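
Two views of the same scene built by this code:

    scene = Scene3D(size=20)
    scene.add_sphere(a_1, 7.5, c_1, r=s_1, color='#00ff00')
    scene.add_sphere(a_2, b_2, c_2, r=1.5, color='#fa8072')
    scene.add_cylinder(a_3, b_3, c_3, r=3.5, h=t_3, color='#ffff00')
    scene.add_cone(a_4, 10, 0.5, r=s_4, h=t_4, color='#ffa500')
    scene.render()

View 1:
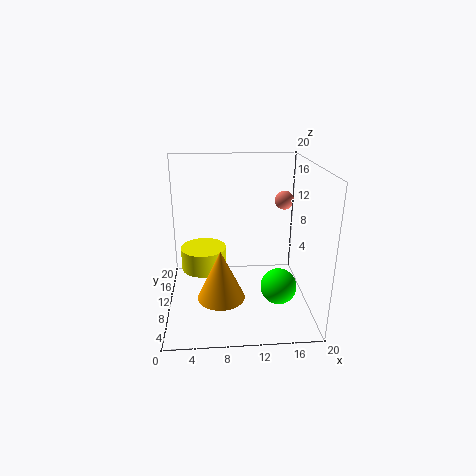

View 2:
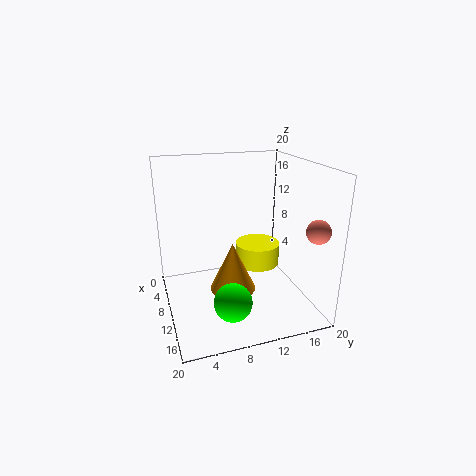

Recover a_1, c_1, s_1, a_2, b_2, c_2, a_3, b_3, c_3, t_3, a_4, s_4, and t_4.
a_1 = 15.5; c_1 = 3.5; s_1 = 2.5; a_2 = 18; b_2 = 17.5; c_2 = 13; a_3 = 5; b_3 = 15; c_3 = 3; t_3 = 3.5; a_4 = 7.5; s_4 = 3.5; t_4 = 7.5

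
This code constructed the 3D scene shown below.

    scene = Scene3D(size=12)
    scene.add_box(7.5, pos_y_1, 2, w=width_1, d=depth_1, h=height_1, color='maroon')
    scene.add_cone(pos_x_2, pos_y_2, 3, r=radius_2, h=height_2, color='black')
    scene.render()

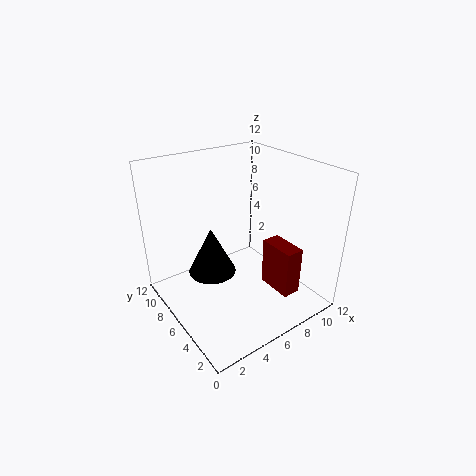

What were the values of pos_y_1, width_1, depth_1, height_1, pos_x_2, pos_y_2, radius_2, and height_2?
pos_y_1 = 1.5, width_1 = 1.5, depth_1 = 3, height_1 = 4, pos_x_2 = 4, pos_y_2 = 7, radius_2 = 2, height_2 = 4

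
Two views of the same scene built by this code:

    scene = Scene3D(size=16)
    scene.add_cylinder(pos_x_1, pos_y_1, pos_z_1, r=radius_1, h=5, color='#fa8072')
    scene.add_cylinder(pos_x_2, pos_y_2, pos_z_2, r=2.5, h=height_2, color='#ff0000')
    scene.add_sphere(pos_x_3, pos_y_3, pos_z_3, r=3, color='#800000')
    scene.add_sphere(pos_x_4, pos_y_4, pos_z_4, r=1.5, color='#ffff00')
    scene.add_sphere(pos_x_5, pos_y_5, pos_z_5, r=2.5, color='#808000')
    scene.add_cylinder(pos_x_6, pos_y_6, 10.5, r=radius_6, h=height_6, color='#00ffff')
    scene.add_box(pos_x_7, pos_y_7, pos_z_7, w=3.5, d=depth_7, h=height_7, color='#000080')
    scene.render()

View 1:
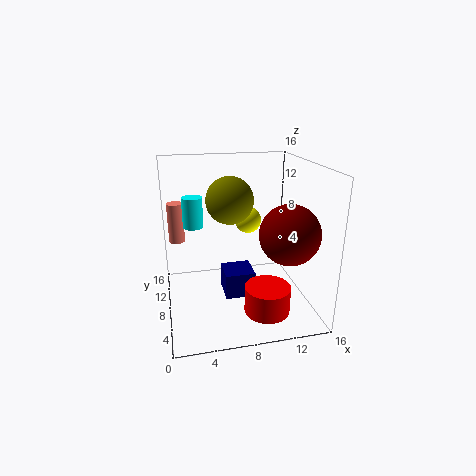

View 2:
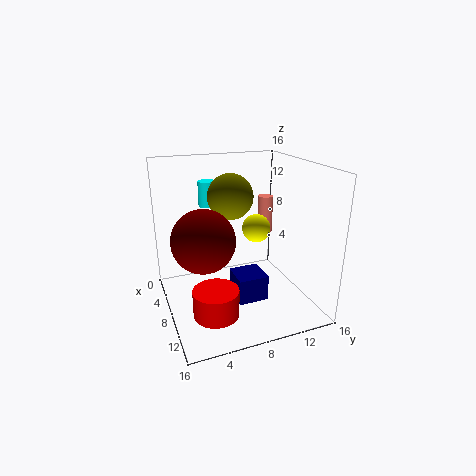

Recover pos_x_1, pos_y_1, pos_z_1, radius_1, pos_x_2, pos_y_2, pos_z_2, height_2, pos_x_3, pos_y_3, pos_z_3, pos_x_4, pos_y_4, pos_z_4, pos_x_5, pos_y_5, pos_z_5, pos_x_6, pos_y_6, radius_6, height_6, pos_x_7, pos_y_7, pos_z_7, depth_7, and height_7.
pos_x_1 = 1.5, pos_y_1 = 14.5, pos_z_1 = 5.5, radius_1 = 1, pos_x_2 = 10.5, pos_y_2 = 4.5, pos_z_2 = 0.5, height_2 = 3, pos_x_3 = 12, pos_y_3 = 3, pos_z_3 = 10, pos_x_4 = 9.5, pos_y_4 = 9.5, pos_z_4 = 9.5, pos_x_5 = 7, pos_y_5 = 7.5, pos_z_5 = 12.5, pos_x_6 = 3, pos_y_6 = 6, radius_6 = 1, height_6 = 3, pos_x_7 = 6.5, pos_y_7 = 7.5, pos_z_7 = 0.5, depth_7 = 3.5, height_7 = 3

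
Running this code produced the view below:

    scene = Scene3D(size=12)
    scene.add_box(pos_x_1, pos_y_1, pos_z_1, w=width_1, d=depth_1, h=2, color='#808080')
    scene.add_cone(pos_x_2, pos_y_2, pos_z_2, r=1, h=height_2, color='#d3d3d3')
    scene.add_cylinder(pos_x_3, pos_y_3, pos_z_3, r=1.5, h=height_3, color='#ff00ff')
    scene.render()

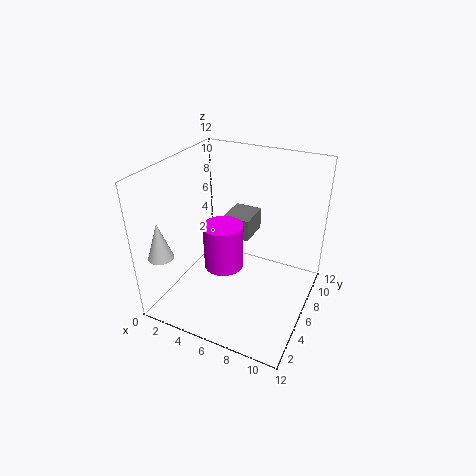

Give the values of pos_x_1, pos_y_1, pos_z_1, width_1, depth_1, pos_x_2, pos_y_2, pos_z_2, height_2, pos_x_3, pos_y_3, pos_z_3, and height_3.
pos_x_1 = 3.5; pos_y_1 = 8; pos_z_1 = 4.5; width_1 = 2.5; depth_1 = 3; pos_x_2 = 1.5; pos_y_2 = 1.5; pos_z_2 = 5.5; height_2 = 3; pos_x_3 = 6; pos_y_3 = 3.5; pos_z_3 = 5; height_3 = 3.5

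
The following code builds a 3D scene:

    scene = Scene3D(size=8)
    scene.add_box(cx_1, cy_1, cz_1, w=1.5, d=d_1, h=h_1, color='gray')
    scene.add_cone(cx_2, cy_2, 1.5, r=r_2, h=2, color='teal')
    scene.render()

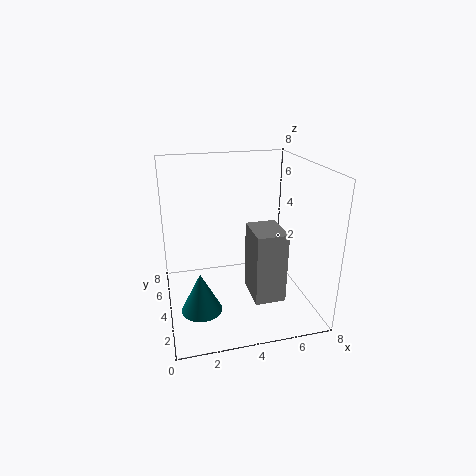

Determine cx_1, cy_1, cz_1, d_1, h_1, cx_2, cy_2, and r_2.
cx_1 = 4
cy_1 = 0.5
cz_1 = 2
d_1 = 2
h_1 = 3.5
cx_2 = 1.5
cy_2 = 1.5
r_2 = 1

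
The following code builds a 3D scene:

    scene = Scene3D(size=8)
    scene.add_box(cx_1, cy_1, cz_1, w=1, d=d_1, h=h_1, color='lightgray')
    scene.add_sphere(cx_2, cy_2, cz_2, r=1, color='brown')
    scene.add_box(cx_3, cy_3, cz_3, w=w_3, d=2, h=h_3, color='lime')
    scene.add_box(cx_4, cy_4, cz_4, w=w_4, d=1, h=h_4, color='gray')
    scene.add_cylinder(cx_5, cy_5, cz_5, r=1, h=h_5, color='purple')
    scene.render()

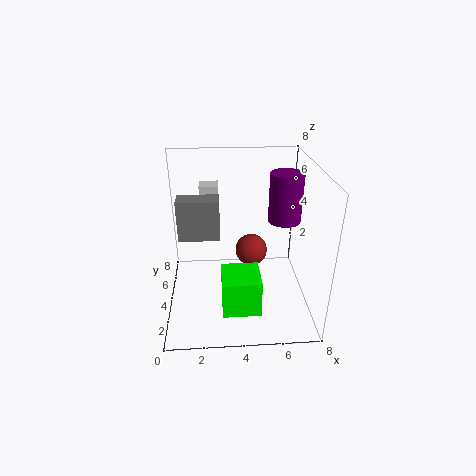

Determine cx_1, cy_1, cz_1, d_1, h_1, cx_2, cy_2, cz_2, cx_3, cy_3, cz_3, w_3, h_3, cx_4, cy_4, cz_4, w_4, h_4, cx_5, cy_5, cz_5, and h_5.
cx_1 = 2, cy_1 = 4, cz_1 = 6, d_1 = 1, h_1 = 1, cx_2 = 5, cy_2 = 6, cz_2 = 2, cx_3 = 3, cy_3 = 1, cz_3 = 1, w_3 = 2, h_3 = 2, cx_4 = 1, cy_4 = 2, cz_4 = 5, w_4 = 2, h_4 = 2, cx_5 = 7, cy_5 = 6, cz_5 = 4, h_5 = 3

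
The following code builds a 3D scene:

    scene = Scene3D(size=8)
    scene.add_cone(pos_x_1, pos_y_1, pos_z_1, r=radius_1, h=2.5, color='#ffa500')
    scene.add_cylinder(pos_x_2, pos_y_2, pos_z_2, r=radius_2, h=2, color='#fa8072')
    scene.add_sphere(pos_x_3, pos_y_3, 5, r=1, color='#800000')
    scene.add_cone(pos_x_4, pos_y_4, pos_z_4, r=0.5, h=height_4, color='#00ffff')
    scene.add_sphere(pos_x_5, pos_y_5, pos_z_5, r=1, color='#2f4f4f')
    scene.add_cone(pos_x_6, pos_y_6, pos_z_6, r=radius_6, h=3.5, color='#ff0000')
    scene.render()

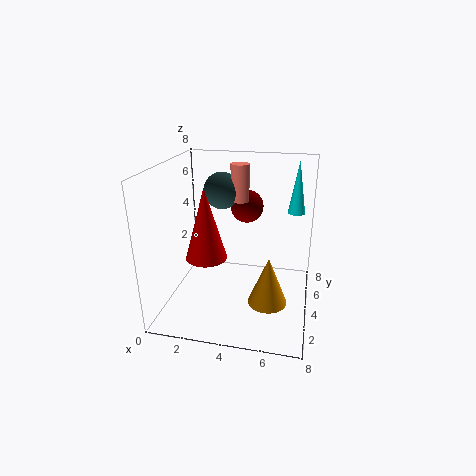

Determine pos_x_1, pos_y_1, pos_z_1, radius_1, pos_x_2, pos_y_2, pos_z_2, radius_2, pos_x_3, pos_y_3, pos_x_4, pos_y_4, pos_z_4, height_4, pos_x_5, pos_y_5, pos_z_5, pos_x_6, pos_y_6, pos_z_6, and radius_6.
pos_x_1 = 6, pos_y_1 = 2, pos_z_1 = 1.5, radius_1 = 1, pos_x_2 = 4, pos_y_2 = 4.5, pos_z_2 = 6, radius_2 = 0.5, pos_x_3 = 4, pos_y_3 = 6.5, pos_x_4 = 7, pos_y_4 = 6, pos_z_4 = 5, height_4 = 3, pos_x_5 = 3, pos_y_5 = 4.5, pos_z_5 = 6.5, pos_x_6 = 3, pos_y_6 = 1.5, pos_z_6 = 4, radius_6 = 1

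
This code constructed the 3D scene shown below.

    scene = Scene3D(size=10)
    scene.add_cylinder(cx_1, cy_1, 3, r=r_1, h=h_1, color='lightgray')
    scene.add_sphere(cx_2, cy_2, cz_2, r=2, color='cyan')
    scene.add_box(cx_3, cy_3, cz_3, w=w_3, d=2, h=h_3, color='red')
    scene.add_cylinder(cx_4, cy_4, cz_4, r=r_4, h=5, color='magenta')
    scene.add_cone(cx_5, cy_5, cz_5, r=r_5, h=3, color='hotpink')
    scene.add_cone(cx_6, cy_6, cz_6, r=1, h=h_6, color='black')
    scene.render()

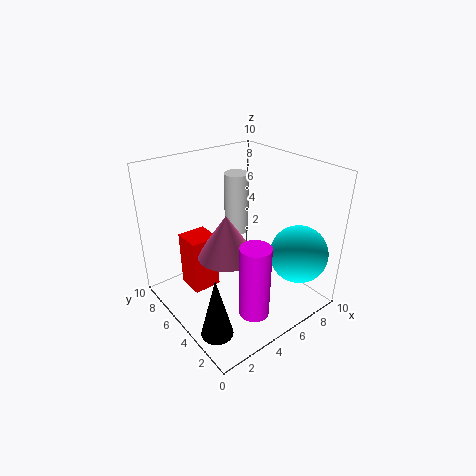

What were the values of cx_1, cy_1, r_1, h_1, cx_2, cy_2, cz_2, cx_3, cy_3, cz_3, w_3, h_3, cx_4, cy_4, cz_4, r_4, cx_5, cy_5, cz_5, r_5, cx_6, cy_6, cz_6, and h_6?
cx_1 = 8
cy_1 = 9
r_1 = 1
h_1 = 5
cx_2 = 8
cy_2 = 2
cz_2 = 4
cx_3 = 2
cy_3 = 6
cz_3 = 1
w_3 = 2
h_3 = 4
cx_4 = 4
cy_4 = 2
cz_4 = 1
r_4 = 1
cx_5 = 4
cy_5 = 5
cz_5 = 4
r_5 = 2
cx_6 = 1
cy_6 = 2
cz_6 = 1
h_6 = 4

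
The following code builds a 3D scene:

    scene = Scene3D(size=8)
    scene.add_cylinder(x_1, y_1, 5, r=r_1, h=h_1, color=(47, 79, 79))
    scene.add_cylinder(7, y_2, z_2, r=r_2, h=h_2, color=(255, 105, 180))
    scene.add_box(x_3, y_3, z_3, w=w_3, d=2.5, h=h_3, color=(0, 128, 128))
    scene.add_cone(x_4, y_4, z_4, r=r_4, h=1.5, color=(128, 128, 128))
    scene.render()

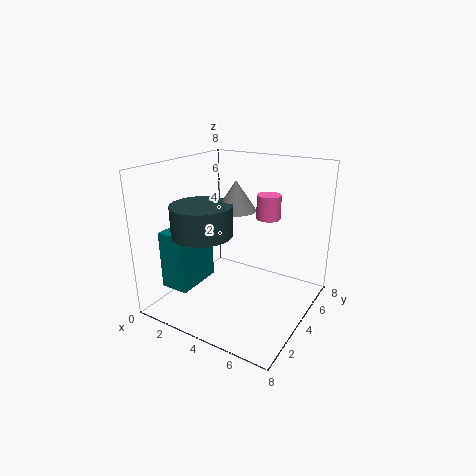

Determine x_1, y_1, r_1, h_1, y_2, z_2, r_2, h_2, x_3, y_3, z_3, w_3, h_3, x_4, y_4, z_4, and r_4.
x_1 = 3.5, y_1 = 1.5, r_1 = 1.5, h_1 = 1.5, y_2 = 1.5, z_2 = 6.5, r_2 = 0.5, h_2 = 1, x_3 = 1.5, y_3 = 0.5, z_3 = 2, w_3 = 1.5, h_3 = 3, x_4 = 4.5, y_4 = 3, z_4 = 6, r_4 = 1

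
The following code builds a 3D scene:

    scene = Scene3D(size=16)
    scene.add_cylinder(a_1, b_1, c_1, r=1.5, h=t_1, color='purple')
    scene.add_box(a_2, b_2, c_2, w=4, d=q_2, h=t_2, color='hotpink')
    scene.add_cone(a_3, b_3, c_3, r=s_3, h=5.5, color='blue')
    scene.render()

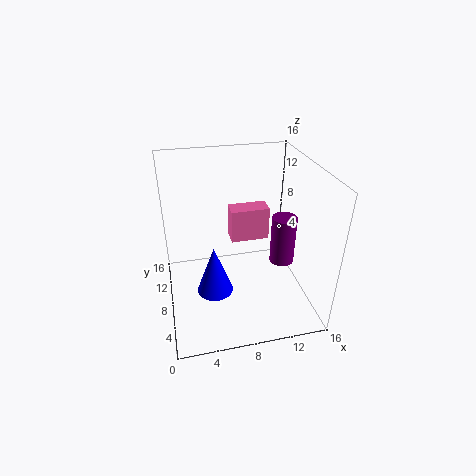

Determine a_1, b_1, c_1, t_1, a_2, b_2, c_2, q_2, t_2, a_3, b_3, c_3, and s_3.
a_1 = 14
b_1 = 9.5
c_1 = 3
t_1 = 6
a_2 = 7
b_2 = 6.5
c_2 = 8.5
q_2 = 2
t_2 = 3.5
a_3 = 5
b_3 = 6.5
c_3 = 2.5
s_3 = 2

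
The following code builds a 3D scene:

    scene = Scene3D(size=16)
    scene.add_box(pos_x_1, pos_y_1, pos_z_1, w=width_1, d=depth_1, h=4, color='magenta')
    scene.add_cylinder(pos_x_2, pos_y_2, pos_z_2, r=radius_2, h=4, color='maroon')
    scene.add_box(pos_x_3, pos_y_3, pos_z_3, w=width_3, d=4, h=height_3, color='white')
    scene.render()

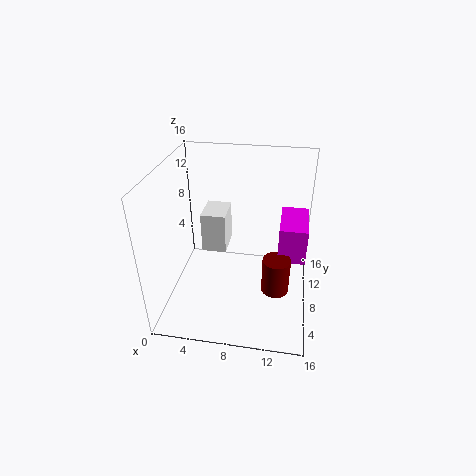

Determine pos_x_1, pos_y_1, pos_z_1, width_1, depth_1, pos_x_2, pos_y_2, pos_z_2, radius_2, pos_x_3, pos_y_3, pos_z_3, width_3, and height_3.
pos_x_1 = 12.5, pos_y_1 = 7, pos_z_1 = 6, width_1 = 3, depth_1 = 5.5, pos_x_2 = 12.5, pos_y_2 = 6, pos_z_2 = 3, radius_2 = 1.5, pos_x_3 = 3, pos_y_3 = 10.5, pos_z_3 = 4, width_3 = 3, height_3 = 5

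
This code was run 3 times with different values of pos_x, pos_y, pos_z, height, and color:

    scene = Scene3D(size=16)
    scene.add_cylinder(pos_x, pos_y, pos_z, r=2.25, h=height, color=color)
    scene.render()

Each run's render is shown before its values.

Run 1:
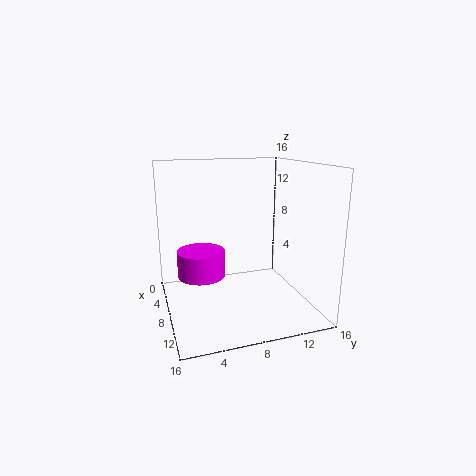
pos_x = 12
pos_y = 3
pos_z = 6
height = 2.5
color = 'magenta'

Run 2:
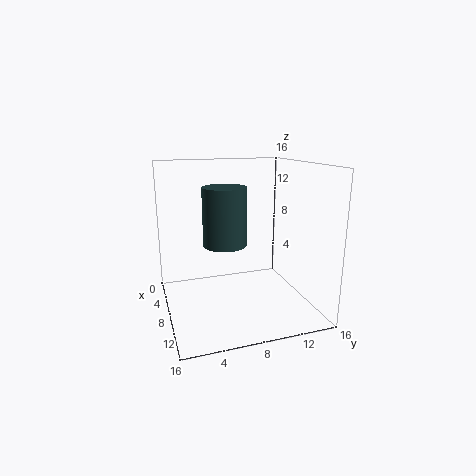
pos_x = 9.75
pos_y = 6
pos_z = 8
height = 6
color = 'darkslategray'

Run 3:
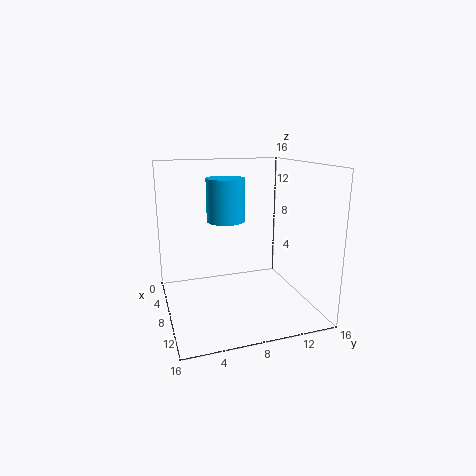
pos_x = 5
pos_y = 7.5
pos_z = 9.25
height = 5
color = 'deepskyblue'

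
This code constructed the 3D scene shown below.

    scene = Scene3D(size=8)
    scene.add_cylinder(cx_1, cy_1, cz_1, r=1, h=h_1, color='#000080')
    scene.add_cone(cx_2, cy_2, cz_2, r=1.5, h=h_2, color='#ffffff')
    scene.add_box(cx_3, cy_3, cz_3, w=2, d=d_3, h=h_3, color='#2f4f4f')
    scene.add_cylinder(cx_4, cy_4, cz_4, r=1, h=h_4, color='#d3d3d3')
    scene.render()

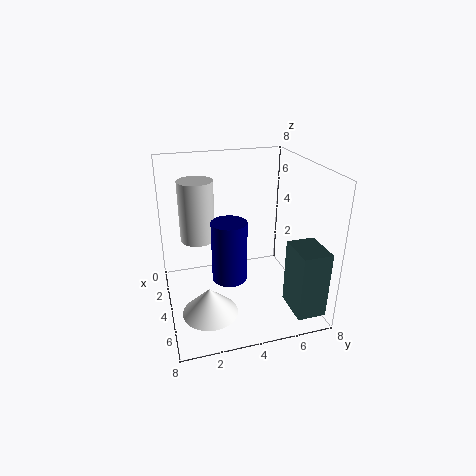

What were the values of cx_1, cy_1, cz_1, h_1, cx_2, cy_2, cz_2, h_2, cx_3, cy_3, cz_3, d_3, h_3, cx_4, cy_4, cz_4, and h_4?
cx_1 = 4
cy_1 = 3.5
cz_1 = 1.5
h_1 = 3.5
cx_2 = 5.5
cy_2 = 2
cz_2 = 0.5
h_2 = 1.5
cx_3 = 6
cy_3 = 6
cz_3 = 1
d_3 = 1.5
h_3 = 3.5
cx_4 = 2.5
cy_4 = 2
cz_4 = 3.5
h_4 = 3.5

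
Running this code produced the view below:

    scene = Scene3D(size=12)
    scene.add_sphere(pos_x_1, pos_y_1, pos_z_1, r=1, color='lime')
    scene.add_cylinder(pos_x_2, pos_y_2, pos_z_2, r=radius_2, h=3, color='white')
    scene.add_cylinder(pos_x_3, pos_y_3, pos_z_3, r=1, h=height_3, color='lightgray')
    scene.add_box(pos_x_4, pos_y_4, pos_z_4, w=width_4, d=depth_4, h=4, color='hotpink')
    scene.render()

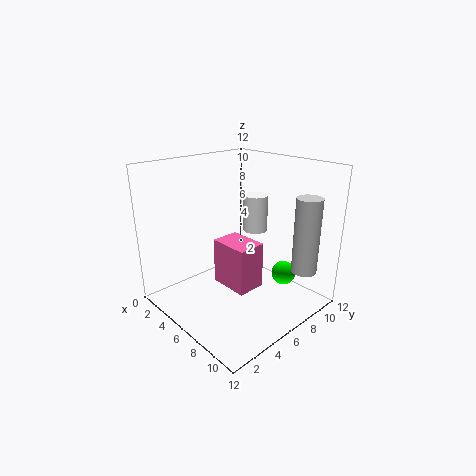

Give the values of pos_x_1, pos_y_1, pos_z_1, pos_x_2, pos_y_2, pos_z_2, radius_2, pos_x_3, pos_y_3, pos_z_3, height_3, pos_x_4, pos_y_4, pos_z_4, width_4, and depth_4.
pos_x_1 = 9, pos_y_1 = 8.5, pos_z_1 = 3, pos_x_2 = 6.5, pos_y_2 = 7.5, pos_z_2 = 6.5, radius_2 = 1, pos_x_3 = 11, pos_y_3 = 8.5, pos_z_3 = 4, height_3 = 6, pos_x_4 = 4, pos_y_4 = 5, pos_z_4 = 1.5, width_4 = 3.5, depth_4 = 2.5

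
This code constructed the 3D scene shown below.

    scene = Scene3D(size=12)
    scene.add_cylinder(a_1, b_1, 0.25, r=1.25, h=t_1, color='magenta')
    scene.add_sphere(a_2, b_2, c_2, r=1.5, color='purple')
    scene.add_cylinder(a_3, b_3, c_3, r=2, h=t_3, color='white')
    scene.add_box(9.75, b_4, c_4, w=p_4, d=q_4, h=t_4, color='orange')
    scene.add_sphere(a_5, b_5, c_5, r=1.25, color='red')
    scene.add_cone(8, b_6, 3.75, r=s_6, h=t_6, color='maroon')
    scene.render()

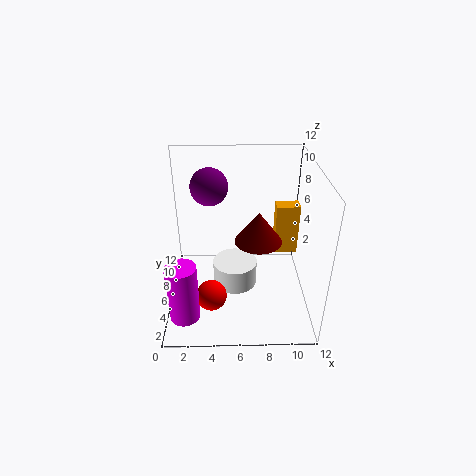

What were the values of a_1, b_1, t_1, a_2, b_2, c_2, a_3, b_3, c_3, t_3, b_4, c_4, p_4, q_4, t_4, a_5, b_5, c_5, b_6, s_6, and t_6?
a_1 = 1.5, b_1 = 3, t_1 = 5, a_2 = 3.75, b_2 = 6.75, c_2 = 10.25, a_3 = 5.75, b_3 = 7.25, c_3 = 0.5, t_3 = 2.25, b_4 = 10, c_4 = 1.75, p_4 = 2.25, q_4 = 1.5, t_4 = 5, a_5 = 3.75, b_5 = 3.5, c_5 = 2, b_6 = 9, s_6 = 2.25, t_6 = 3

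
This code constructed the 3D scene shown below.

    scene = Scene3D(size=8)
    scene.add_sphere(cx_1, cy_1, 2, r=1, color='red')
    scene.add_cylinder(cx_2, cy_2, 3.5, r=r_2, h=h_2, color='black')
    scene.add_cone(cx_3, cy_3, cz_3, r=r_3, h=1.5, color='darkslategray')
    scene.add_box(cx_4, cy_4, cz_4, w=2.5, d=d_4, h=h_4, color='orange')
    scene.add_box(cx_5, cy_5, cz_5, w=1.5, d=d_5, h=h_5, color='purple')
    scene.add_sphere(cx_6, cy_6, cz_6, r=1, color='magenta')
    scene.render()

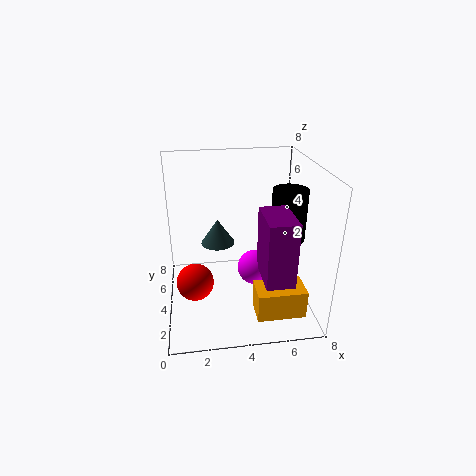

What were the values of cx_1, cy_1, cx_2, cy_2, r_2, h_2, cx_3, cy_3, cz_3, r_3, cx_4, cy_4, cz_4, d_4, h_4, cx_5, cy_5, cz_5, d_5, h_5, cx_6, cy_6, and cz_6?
cx_1 = 1.5
cy_1 = 3
cx_2 = 7
cy_2 = 4.5
r_2 = 1
h_2 = 3
cx_3 = 3
cy_3 = 5.5
cz_3 = 3
r_3 = 1
cx_4 = 4.5
cy_4 = 0.5
cz_4 = 1
d_4 = 1.5
h_4 = 1.5
cx_5 = 5
cy_5 = 1
cz_5 = 2.5
d_5 = 2.5
h_5 = 3.5
cx_6 = 5
cy_6 = 4
cz_6 = 2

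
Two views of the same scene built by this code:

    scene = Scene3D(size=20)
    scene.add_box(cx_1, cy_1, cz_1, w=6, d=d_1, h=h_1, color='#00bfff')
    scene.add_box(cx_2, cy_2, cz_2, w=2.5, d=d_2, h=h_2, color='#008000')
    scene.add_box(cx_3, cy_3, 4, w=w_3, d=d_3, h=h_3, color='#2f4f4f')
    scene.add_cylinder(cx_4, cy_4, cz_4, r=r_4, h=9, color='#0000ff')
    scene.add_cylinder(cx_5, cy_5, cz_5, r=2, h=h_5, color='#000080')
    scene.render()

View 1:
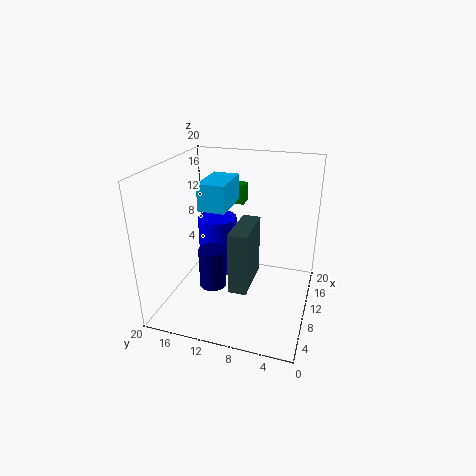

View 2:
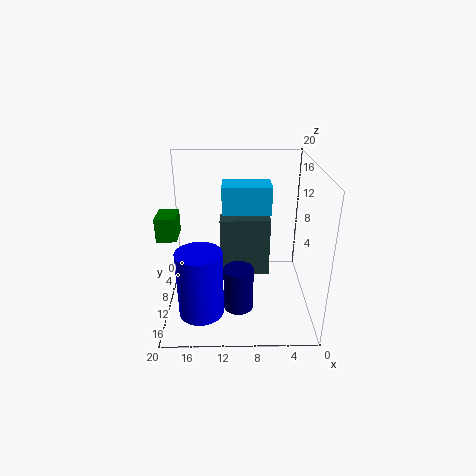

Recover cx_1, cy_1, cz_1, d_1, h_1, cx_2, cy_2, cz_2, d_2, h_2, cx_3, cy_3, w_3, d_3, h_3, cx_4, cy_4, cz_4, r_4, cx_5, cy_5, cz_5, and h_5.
cx_1 = 6, cy_1 = 10.5, cz_1 = 15, d_1 = 3.5, h_1 = 3.5, cx_2 = 17.5, cy_2 = 11.5, cz_2 = 12, d_2 = 3.5, h_2 = 3, cx_3 = 5.5, cy_3 = 7.5, w_3 = 7, d_3 = 2.5, h_3 = 8.5, cx_4 = 15, cy_4 = 15, cz_4 = 1.5, r_4 = 3, cx_5 = 10, cy_5 = 14, cz_5 = 1.5, h_5 = 6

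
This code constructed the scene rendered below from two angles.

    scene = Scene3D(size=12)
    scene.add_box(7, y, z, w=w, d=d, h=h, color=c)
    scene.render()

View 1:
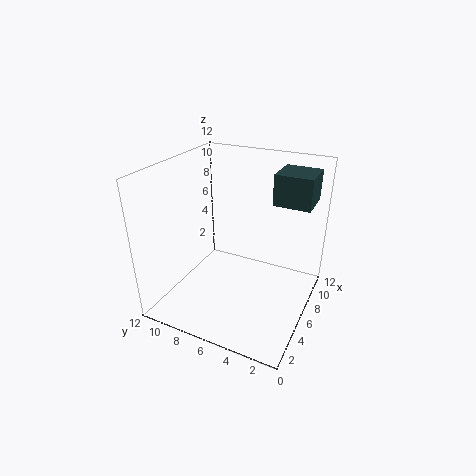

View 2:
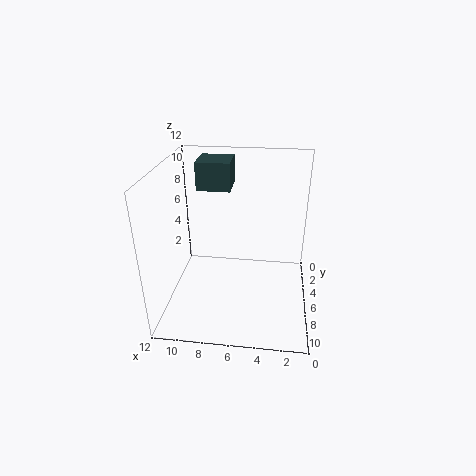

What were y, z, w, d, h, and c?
y = 0.5, z = 9, w = 3, d = 3, h = 2.5, c = 'darkslategray'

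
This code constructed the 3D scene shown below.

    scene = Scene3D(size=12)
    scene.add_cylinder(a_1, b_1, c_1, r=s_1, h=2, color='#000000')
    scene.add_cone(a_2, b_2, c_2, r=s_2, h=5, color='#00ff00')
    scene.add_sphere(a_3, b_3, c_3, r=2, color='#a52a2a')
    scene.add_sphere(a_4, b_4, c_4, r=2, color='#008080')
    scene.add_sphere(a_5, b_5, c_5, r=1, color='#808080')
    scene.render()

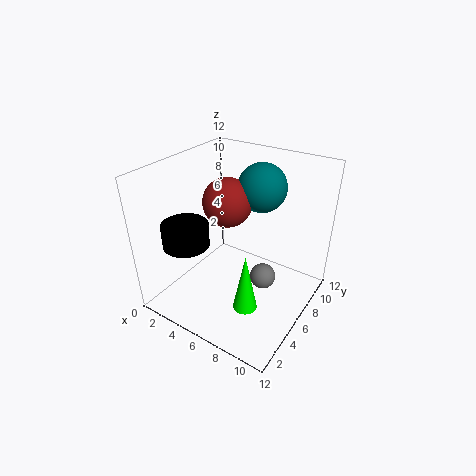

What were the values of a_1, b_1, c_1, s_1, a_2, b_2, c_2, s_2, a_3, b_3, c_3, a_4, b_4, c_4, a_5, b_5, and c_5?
a_1 = 2, b_1 = 4, c_1 = 5, s_1 = 2, a_2 = 8, b_2 = 4, c_2 = 1, s_2 = 1, a_3 = 5, b_3 = 6, c_3 = 9, a_4 = 7, b_4 = 8, c_4 = 10, a_5 = 9, b_5 = 5, c_5 = 4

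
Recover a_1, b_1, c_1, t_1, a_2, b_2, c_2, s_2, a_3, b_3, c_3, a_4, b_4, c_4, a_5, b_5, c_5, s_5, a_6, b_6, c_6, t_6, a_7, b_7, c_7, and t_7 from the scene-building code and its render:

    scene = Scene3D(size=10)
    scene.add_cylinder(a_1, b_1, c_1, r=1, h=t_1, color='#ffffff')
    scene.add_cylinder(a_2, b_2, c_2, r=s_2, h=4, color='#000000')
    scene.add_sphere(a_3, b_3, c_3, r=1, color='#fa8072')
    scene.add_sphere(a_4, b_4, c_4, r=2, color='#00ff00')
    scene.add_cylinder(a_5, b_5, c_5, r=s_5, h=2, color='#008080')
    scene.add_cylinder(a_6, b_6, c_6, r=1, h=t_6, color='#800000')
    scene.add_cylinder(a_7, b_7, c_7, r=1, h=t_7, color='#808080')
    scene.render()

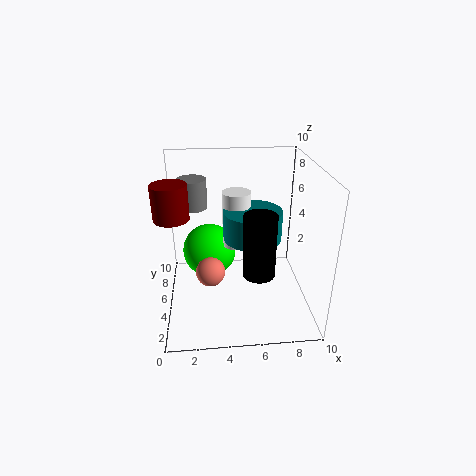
a_1 = 5, b_1 = 6, c_1 = 4, t_1 = 4, a_2 = 6, b_2 = 2, c_2 = 4, s_2 = 1, a_3 = 3, b_3 = 4, c_3 = 3, a_4 = 3, b_4 = 7, c_4 = 3, a_5 = 6, b_5 = 5, c_5 = 5, s_5 = 2, a_6 = 1, b_6 = 2, c_6 = 8, t_6 = 2, a_7 = 2, b_7 = 6, c_7 = 7, t_7 = 2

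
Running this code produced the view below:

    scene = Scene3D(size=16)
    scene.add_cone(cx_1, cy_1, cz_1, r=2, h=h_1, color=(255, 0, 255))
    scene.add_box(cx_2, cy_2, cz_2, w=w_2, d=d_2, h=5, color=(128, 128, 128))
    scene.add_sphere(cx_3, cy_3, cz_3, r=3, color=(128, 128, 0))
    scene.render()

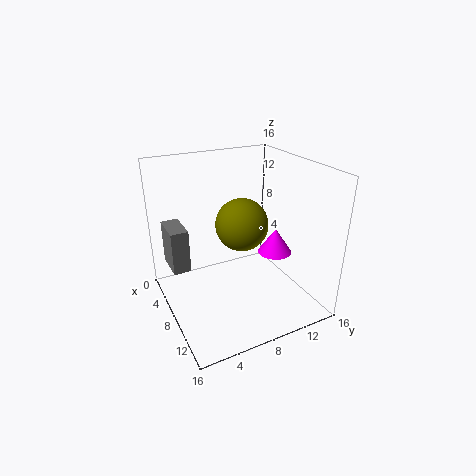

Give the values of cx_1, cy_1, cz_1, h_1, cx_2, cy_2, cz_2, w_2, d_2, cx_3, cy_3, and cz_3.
cx_1 = 8, cy_1 = 13, cz_1 = 5, h_1 = 3, cx_2 = 2, cy_2 = 1, cz_2 = 4, w_2 = 4, d_2 = 2, cx_3 = 7, cy_3 = 9, cz_3 = 9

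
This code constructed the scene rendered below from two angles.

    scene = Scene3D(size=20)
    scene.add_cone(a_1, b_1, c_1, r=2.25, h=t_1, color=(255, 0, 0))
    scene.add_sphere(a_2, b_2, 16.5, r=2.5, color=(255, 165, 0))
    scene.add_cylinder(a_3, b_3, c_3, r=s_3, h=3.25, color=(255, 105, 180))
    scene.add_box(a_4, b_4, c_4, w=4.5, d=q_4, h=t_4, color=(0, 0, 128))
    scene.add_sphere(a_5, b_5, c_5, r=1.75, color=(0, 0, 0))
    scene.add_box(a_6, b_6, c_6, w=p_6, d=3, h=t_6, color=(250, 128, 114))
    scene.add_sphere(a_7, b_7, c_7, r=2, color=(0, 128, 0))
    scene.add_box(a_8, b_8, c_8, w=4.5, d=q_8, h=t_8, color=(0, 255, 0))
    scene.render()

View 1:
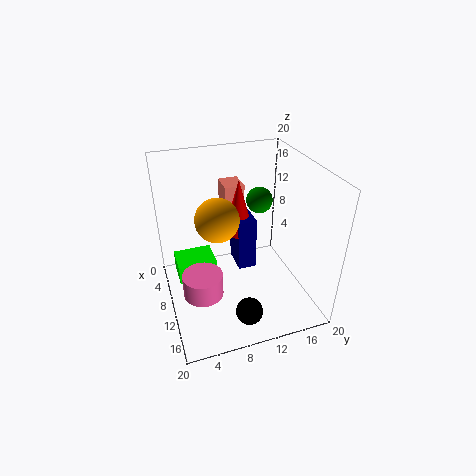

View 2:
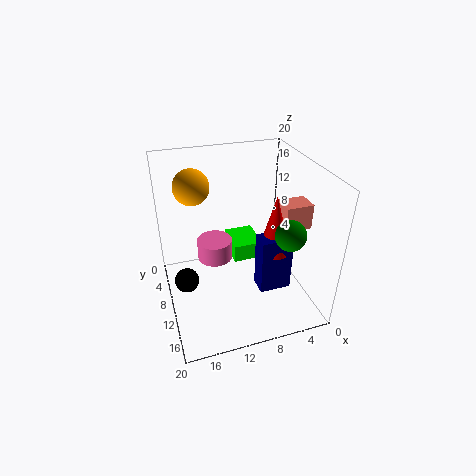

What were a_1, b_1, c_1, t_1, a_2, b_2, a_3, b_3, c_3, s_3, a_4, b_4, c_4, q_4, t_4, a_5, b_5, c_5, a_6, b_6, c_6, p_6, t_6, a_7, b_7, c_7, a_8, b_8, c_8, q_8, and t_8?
a_1 = 5.25, b_1 = 11.75, c_1 = 8, t_1 = 8.5, a_2 = 15.25, b_2 = 5.75, a_3 = 12, b_3 = 4.25, c_3 = 3.25, s_3 = 2.75, a_4 = 3.25, b_4 = 11, c_4 = 2.5, q_4 = 2.75, t_4 = 8.25, a_5 = 17.5, b_5 = 9, c_5 = 3.5, a_6 = 0.5, b_6 = 10, c_6 = 11.5, p_6 = 3.75, t_6 = 3.5, a_7 = 4.75, b_7 = 15.25, c_7 = 12.5, a_8 = 5, b_8 = 1.5, c_8 = 3.5, q_8 = 5.5, t_8 = 2.75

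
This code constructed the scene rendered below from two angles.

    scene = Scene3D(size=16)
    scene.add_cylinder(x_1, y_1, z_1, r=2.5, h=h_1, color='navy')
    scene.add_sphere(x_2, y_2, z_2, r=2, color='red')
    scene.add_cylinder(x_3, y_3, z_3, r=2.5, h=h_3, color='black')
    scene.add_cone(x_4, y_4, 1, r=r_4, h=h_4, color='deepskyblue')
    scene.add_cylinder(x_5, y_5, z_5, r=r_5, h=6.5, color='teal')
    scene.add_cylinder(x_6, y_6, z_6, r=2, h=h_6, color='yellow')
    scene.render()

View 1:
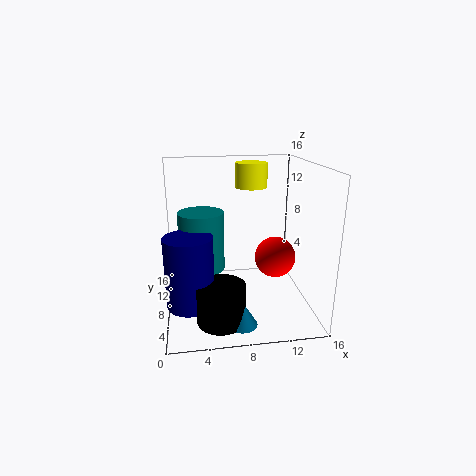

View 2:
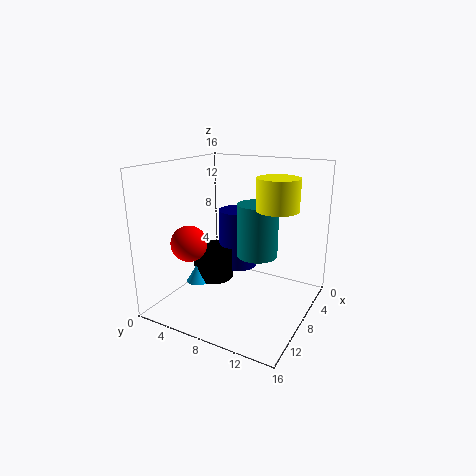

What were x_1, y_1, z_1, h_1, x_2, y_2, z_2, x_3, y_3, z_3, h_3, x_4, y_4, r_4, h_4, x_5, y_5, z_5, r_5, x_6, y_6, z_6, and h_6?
x_1 = 2.5; y_1 = 5; z_1 = 2; h_1 = 7.5; x_2 = 11; y_2 = 3.5; z_2 = 7.5; x_3 = 5.5; y_3 = 3; z_3 = 1; h_3 = 4; x_4 = 7.5; y_4 = 2; r_4 = 1.5; h_4 = 2.5; x_5 = 4; y_5 = 8.5; z_5 = 4.5; r_5 = 2.5; x_6 = 10.5; y_6 = 13.5; z_6 = 12.5; h_6 = 3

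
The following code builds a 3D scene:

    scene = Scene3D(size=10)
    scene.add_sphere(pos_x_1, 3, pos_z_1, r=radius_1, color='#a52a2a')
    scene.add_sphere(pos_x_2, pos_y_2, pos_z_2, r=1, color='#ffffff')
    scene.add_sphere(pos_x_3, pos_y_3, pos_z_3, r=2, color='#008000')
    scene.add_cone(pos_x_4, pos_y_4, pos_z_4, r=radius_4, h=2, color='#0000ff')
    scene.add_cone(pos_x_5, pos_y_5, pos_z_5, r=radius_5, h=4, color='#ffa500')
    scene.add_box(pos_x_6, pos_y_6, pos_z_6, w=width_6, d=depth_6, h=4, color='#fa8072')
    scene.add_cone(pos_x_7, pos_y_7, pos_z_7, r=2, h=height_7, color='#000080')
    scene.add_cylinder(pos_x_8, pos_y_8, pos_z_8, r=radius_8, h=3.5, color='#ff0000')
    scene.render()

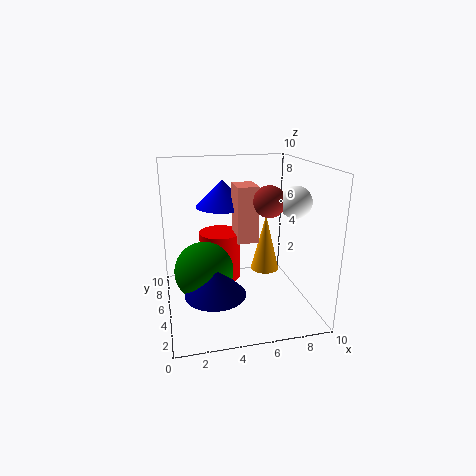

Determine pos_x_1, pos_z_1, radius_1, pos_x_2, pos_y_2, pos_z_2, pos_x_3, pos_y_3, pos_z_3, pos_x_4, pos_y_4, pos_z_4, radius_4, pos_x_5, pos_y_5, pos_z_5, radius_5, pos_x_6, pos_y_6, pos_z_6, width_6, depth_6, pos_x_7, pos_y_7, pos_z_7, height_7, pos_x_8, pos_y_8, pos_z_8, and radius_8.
pos_x_1 = 6.5
pos_z_1 = 8
radius_1 = 1
pos_x_2 = 8
pos_y_2 = 2.5
pos_z_2 = 8
pos_x_3 = 2.5
pos_y_3 = 4.5
pos_z_3 = 3
pos_x_4 = 4.5
pos_y_4 = 8
pos_z_4 = 6.5
radius_4 = 2
pos_x_5 = 7
pos_y_5 = 5
pos_z_5 = 2.5
radius_5 = 1
pos_x_6 = 5
pos_y_6 = 5
pos_z_6 = 4.5
width_6 = 1.5
depth_6 = 2
pos_x_7 = 3
pos_y_7 = 3
pos_z_7 = 2
height_7 = 2
pos_x_8 = 4
pos_y_8 = 6.5
pos_z_8 = 1.5
radius_8 = 1.5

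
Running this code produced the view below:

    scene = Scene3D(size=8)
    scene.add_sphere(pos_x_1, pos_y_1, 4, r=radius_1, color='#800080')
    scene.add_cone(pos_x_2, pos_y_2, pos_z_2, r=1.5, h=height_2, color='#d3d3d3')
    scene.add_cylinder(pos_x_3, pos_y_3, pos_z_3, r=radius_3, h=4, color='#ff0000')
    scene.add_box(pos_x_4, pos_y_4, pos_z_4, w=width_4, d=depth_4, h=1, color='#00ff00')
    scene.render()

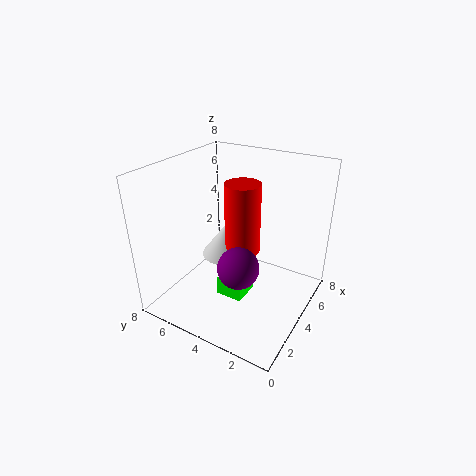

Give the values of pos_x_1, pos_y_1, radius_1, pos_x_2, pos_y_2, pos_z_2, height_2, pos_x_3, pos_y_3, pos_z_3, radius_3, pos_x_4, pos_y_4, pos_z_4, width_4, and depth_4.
pos_x_1 = 1.5, pos_y_1 = 2.5, radius_1 = 1, pos_x_2 = 4.5, pos_y_2 = 5, pos_z_2 = 2.5, height_2 = 2, pos_x_3 = 4.5, pos_y_3 = 4, pos_z_3 = 3, radius_3 = 1, pos_x_4 = 2.5, pos_y_4 = 3, pos_z_4 = 1, width_4 = 1.5, depth_4 = 1.5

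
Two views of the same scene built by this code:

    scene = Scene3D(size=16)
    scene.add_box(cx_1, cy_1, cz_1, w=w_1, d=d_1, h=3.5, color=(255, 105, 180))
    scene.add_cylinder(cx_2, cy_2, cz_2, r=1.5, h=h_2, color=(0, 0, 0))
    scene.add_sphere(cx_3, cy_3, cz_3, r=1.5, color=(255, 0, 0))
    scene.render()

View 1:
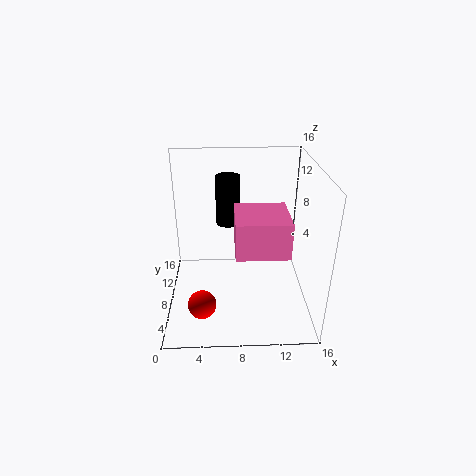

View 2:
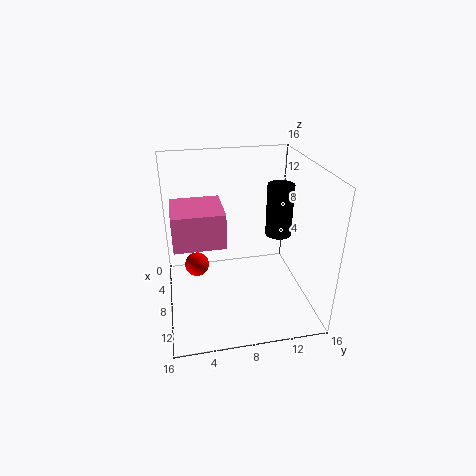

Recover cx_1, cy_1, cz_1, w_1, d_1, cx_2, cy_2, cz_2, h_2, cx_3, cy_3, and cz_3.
cx_1 = 7.5, cy_1 = 1, cz_1 = 9.5, w_1 = 5, d_1 = 5, cx_2 = 7, cy_2 = 13, cz_2 = 7.5, h_2 = 6, cx_3 = 4, cy_3 = 3.5, cz_3 = 2.5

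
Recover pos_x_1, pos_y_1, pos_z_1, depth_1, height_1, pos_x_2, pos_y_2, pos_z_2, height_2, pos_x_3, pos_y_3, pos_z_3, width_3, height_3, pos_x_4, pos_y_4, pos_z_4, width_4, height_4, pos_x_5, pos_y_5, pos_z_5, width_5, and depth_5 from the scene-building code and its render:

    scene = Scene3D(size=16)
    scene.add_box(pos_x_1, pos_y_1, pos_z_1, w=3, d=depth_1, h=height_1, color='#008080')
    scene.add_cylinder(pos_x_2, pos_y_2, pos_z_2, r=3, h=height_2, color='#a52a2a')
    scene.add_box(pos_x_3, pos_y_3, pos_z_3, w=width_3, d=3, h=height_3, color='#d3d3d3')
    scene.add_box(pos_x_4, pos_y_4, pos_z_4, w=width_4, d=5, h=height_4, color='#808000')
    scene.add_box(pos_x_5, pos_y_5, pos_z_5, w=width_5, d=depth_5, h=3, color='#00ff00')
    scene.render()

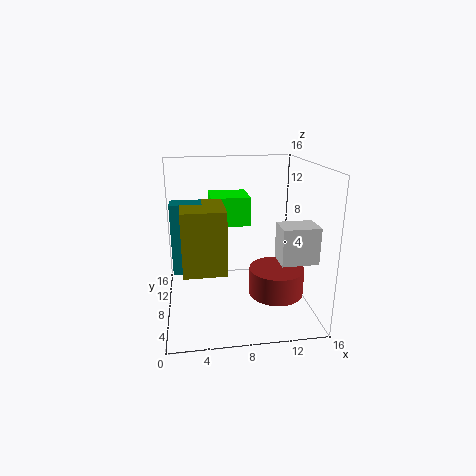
pos_x_1 = 1; pos_y_1 = 4; pos_z_1 = 6; depth_1 = 2; height_1 = 7; pos_x_2 = 12; pos_y_2 = 6; pos_z_2 = 2; height_2 = 3; pos_x_3 = 12; pos_y_3 = 4; pos_z_3 = 6; width_3 = 4; height_3 = 4; pos_x_4 = 2; pos_y_4 = 1; pos_z_4 = 7; width_4 = 4; height_4 = 6; pos_x_5 = 5; pos_y_5 = 6; pos_z_5 = 10; width_5 = 4; depth_5 = 4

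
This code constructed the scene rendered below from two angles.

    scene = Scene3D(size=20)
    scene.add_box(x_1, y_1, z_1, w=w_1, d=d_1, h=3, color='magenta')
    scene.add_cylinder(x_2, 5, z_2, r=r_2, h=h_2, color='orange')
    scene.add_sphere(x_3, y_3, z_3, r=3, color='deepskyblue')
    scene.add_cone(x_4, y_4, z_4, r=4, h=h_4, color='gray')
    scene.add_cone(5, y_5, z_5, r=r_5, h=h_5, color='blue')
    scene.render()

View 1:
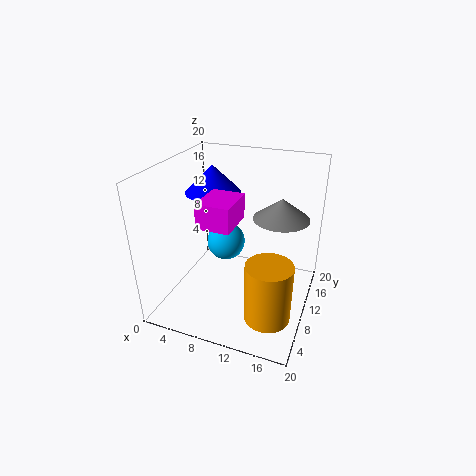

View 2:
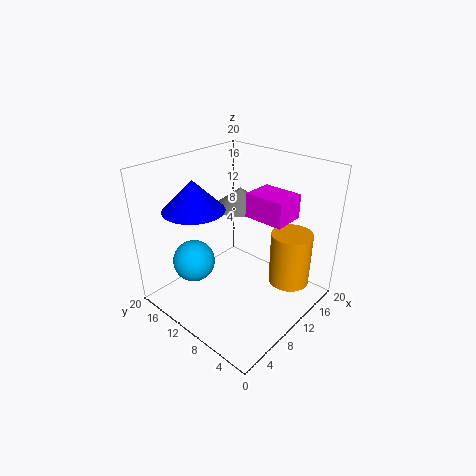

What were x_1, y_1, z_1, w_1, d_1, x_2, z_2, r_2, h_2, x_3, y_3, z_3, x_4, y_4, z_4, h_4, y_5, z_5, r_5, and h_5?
x_1 = 8
y_1 = 2
z_1 = 15
w_1 = 4
d_1 = 5
x_2 = 16
z_2 = 2
r_2 = 3
h_2 = 8
x_3 = 6
y_3 = 15
z_3 = 6
x_4 = 15
y_4 = 14
z_4 = 12
h_4 = 3
y_5 = 13
z_5 = 15
r_5 = 4
h_5 = 4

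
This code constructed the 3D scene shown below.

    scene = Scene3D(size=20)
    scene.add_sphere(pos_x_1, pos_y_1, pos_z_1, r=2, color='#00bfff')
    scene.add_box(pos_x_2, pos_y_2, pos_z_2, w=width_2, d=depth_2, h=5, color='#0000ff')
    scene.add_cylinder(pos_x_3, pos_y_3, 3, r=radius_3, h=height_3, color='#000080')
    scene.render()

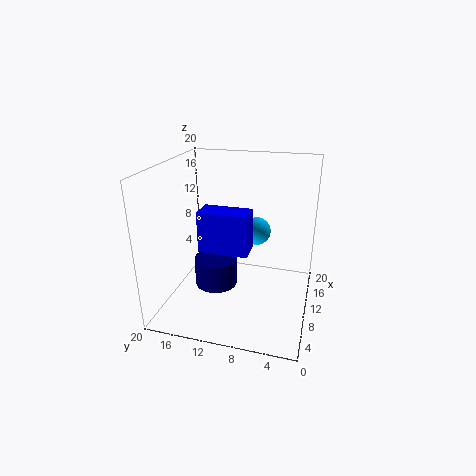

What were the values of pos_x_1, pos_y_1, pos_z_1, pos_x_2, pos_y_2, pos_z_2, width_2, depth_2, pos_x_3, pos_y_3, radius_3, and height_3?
pos_x_1 = 13
pos_y_1 = 8
pos_z_1 = 10
pos_x_2 = 3
pos_y_2 = 7
pos_z_2 = 11
width_2 = 3
depth_2 = 6
pos_x_3 = 9
pos_y_3 = 13
radius_3 = 3
height_3 = 4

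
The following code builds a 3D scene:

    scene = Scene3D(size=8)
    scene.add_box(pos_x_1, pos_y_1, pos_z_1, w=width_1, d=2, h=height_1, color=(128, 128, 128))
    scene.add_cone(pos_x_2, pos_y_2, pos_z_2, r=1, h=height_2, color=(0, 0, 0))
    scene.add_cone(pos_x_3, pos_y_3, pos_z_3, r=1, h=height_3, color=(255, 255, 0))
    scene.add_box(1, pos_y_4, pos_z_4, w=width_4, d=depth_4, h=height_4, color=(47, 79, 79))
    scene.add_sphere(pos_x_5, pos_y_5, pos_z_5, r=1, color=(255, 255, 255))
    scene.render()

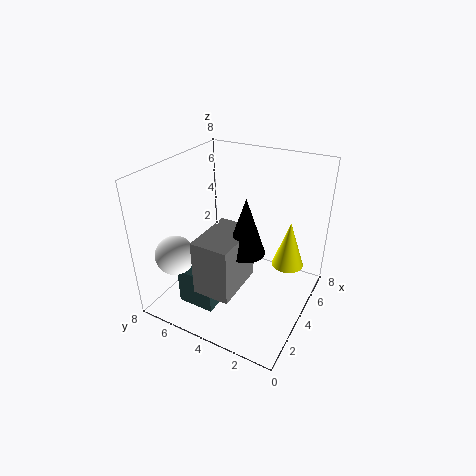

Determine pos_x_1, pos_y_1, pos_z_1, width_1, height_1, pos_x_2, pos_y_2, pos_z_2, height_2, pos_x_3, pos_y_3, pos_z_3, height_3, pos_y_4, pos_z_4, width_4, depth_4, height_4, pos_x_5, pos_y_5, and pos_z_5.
pos_x_1 = 1
pos_y_1 = 3
pos_z_1 = 2
width_1 = 3
height_1 = 3
pos_x_2 = 3
pos_y_2 = 3
pos_z_2 = 4
height_2 = 3
pos_x_3 = 7
pos_y_3 = 2
pos_z_3 = 1
height_3 = 3
pos_y_4 = 4
pos_z_4 = 1
width_4 = 1
depth_4 = 2
height_4 = 2
pos_x_5 = 1
pos_y_5 = 6
pos_z_5 = 4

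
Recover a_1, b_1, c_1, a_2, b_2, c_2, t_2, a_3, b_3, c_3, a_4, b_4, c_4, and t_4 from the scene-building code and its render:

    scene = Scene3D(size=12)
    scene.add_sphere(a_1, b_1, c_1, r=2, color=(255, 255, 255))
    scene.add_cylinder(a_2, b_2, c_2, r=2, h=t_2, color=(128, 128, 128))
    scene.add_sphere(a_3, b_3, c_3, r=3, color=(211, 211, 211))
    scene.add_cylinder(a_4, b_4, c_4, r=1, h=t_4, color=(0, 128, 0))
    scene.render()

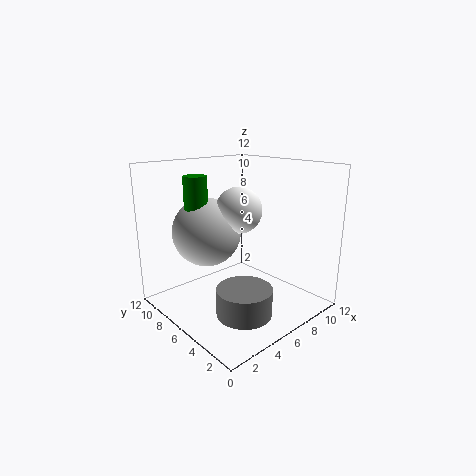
a_1 = 7, b_1 = 7, c_1 = 8, a_2 = 3, b_2 = 2, c_2 = 2, t_2 = 2, a_3 = 5, b_3 = 9, c_3 = 6, a_4 = 4, b_4 = 9, c_4 = 7, t_4 = 4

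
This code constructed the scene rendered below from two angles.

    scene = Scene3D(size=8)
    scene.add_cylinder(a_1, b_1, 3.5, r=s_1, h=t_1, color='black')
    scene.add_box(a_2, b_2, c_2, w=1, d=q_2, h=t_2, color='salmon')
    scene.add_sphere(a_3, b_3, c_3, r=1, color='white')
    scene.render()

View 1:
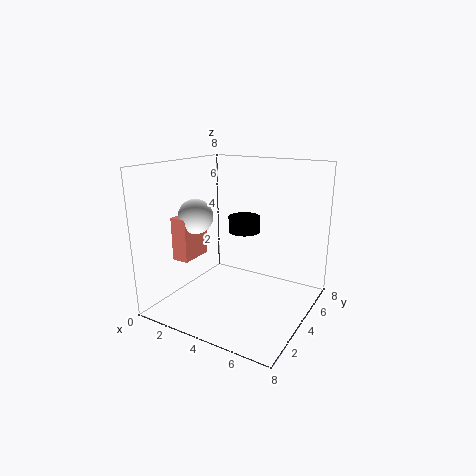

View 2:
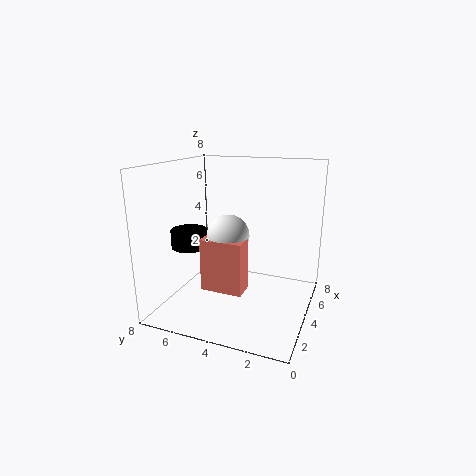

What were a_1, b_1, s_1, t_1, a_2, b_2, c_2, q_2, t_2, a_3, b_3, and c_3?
a_1 = 3
b_1 = 6.5
s_1 = 1
t_1 = 1
a_2 = 0.5
b_2 = 2.5
c_2 = 2.5
q_2 = 2
t_2 = 2.5
a_3 = 1.5
b_3 = 3.5
c_3 = 5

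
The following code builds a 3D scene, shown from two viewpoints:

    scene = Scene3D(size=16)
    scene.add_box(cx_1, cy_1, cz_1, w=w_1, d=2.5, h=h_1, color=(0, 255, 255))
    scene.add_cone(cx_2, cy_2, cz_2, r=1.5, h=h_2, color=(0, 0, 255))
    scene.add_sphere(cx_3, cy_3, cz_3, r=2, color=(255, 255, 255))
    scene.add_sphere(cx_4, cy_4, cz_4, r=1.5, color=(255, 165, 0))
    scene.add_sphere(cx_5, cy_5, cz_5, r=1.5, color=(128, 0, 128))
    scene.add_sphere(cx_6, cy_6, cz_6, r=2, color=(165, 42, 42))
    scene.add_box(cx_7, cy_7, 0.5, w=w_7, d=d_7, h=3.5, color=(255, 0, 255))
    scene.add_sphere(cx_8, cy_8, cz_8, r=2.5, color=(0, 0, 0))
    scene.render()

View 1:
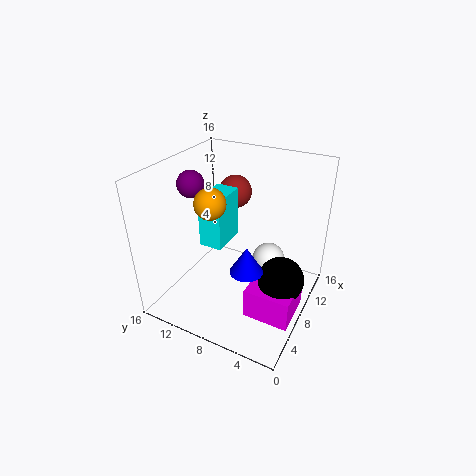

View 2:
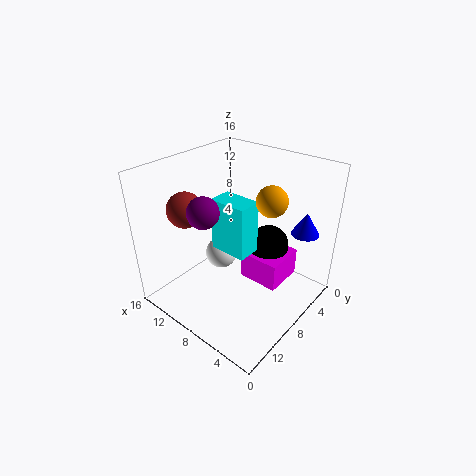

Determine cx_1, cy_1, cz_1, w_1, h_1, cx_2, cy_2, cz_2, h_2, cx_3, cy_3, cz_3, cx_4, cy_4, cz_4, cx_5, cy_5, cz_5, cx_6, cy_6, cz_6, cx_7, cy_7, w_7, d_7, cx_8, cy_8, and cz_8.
cx_1 = 5; cy_1 = 8.5; cz_1 = 8; w_1 = 4; h_1 = 5.5; cx_2 = 2; cy_2 = 4; cz_2 = 9; h_2 = 2.5; cx_3 = 12.5; cy_3 = 6; cz_3 = 3; cx_4 = 3.5; cy_4 = 8.5; cz_4 = 14; cx_5 = 7.5; cy_5 = 13.5; cz_5 = 13.5; cx_6 = 13; cy_6 = 11; cz_6 = 11; cx_7 = 4.5; cy_7 = 0.5; w_7 = 5; d_7 = 5; cx_8 = 7.5; cy_8 = 2.5; cz_8 = 4.5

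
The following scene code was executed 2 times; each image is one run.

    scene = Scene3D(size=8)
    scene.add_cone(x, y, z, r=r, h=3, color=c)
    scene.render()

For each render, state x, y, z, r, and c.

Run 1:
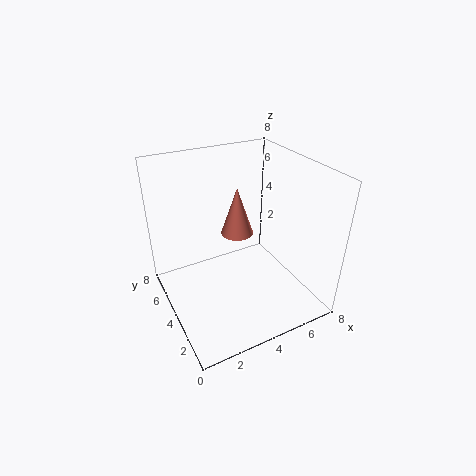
x = 5, y = 6, z = 3, r = 1, c = 'salmon'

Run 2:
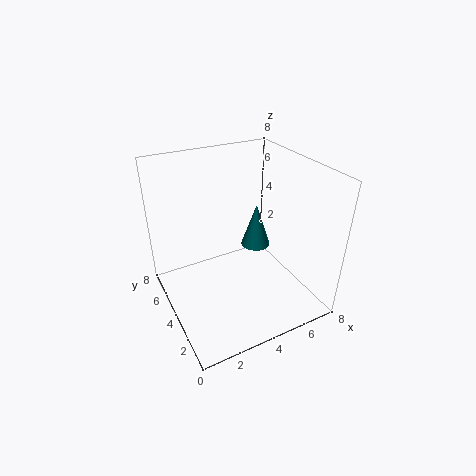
x = 7, y = 7, z = 1, r = 1, c = 'teal'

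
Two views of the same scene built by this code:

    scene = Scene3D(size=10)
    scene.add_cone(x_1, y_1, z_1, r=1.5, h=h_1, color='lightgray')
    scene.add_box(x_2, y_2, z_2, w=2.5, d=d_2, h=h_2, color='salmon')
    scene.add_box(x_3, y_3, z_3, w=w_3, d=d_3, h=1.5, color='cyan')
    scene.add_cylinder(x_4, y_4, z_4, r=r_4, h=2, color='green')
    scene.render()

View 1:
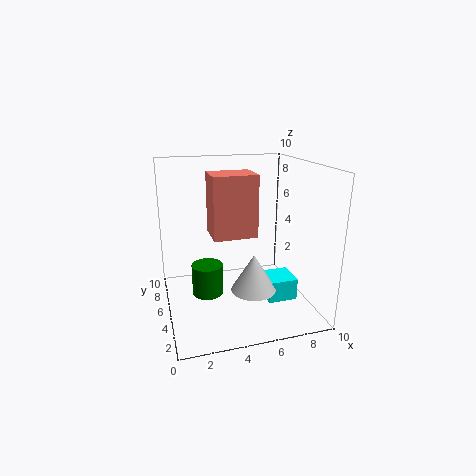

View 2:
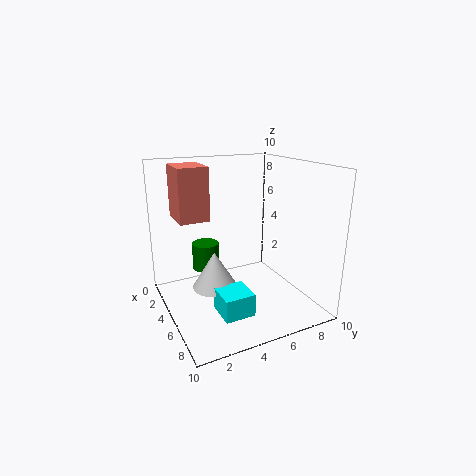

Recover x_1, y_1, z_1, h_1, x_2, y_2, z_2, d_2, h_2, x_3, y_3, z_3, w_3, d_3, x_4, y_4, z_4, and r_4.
x_1 = 5.5; y_1 = 3; z_1 = 2; h_1 = 2.5; x_2 = 2.5; y_2 = 1; z_2 = 6.5; d_2 = 2; h_2 = 3.5; x_3 = 6.5; y_3 = 2.5; z_3 = 1; w_3 = 2; d_3 = 2; x_4 = 2.5; y_4 = 3.5; z_4 = 2; r_4 = 1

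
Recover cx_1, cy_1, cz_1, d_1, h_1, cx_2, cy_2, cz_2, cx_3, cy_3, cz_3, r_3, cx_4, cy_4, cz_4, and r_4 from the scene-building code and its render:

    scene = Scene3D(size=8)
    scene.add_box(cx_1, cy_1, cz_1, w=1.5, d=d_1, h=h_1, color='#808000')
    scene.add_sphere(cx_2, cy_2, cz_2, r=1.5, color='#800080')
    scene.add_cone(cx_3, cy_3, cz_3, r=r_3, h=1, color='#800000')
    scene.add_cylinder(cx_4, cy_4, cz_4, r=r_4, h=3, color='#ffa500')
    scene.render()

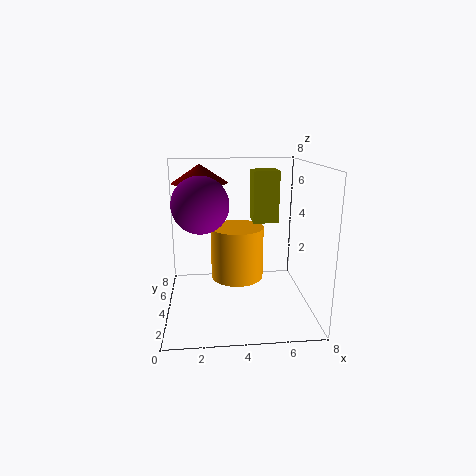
cx_1 = 5, cy_1 = 5, cz_1 = 4.5, d_1 = 1.5, h_1 = 3, cx_2 = 2, cy_2 = 3.5, cz_2 = 6, cx_3 = 2, cy_3 = 4.5, cz_3 = 7, r_3 = 1.5, cx_4 = 4, cy_4 = 4.5, cz_4 = 1.5, r_4 = 1.5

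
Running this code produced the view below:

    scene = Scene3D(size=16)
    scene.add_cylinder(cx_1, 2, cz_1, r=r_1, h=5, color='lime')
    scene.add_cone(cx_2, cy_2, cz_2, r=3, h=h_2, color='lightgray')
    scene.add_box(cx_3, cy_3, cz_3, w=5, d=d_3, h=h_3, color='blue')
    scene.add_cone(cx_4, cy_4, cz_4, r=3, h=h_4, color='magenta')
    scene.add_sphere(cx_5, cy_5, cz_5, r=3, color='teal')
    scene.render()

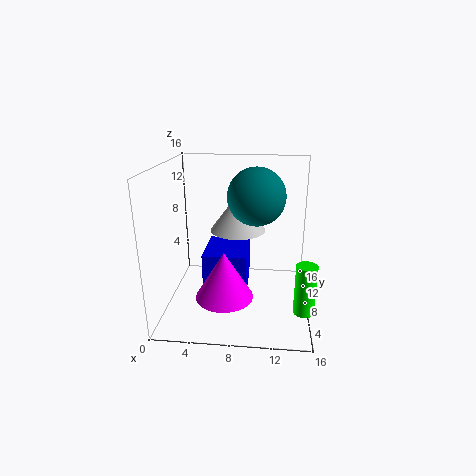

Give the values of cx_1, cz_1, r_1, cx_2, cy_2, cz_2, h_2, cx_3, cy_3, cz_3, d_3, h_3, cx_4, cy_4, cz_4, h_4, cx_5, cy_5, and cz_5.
cx_1 = 15
cz_1 = 3
r_1 = 1
cx_2 = 8
cy_2 = 8
cz_2 = 9
h_2 = 4
cx_3 = 4
cy_3 = 7
cz_3 = 1
d_3 = 6
h_3 = 5
cx_4 = 7
cy_4 = 4
cz_4 = 3
h_4 = 5
cx_5 = 10
cy_5 = 7
cz_5 = 13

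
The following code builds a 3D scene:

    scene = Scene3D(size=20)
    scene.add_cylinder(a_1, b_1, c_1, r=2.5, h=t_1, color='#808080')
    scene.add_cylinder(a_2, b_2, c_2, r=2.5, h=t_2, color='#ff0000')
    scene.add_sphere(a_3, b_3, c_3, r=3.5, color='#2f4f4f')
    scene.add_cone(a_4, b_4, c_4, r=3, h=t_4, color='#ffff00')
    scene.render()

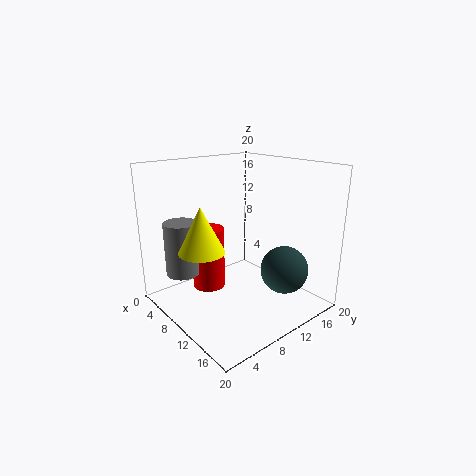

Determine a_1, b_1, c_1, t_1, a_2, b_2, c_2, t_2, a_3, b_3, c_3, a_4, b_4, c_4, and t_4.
a_1 = 3; b_1 = 5; c_1 = 3.5; t_1 = 8; a_2 = 4; b_2 = 9; c_2 = 0.5; t_2 = 9.5; a_3 = 13.5; b_3 = 16; c_3 = 4.5; a_4 = 10; b_4 = 4; c_4 = 9.5; t_4 = 6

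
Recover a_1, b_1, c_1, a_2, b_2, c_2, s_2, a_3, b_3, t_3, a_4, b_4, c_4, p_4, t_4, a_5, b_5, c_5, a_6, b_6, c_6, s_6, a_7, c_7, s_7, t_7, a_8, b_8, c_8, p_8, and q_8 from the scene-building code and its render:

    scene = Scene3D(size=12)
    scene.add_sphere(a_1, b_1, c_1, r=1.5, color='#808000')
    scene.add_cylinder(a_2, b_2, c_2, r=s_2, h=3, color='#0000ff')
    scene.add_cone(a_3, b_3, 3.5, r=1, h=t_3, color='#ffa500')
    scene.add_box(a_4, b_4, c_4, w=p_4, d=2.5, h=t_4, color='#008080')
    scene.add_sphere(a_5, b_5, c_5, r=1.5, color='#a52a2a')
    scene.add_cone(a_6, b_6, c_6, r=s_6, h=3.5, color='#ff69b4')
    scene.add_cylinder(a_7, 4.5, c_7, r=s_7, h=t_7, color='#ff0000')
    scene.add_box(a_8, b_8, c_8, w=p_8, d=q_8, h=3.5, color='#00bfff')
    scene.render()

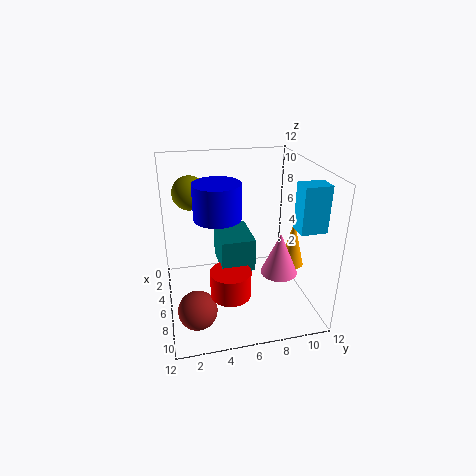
a_1 = 2.5; b_1 = 2.5; c_1 = 9; a_2 = 5; b_2 = 4.5; c_2 = 7.5; s_2 = 2; a_3 = 7; b_3 = 10.5; t_3 = 4; a_4 = 6; b_4 = 4; c_4 = 5; p_4 = 3.5; t_4 = 2.5; a_5 = 9.5; b_5 = 2; c_5 = 2; a_6 = 8; b_6 = 9; c_6 = 3.5; s_6 = 1.5; a_7 = 10; c_7 = 3.5; s_7 = 1.5; t_7 = 2; a_8 = 9; b_8 = 9.5; c_8 = 8; p_8 = 1.5; q_8 = 2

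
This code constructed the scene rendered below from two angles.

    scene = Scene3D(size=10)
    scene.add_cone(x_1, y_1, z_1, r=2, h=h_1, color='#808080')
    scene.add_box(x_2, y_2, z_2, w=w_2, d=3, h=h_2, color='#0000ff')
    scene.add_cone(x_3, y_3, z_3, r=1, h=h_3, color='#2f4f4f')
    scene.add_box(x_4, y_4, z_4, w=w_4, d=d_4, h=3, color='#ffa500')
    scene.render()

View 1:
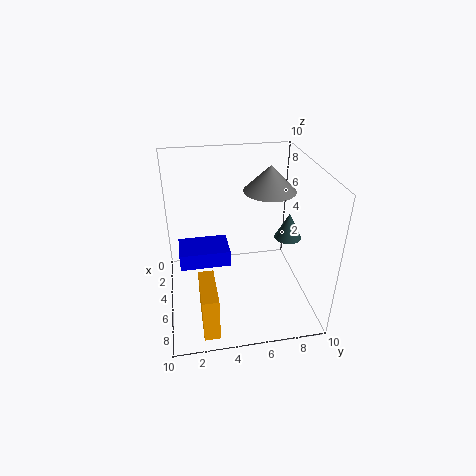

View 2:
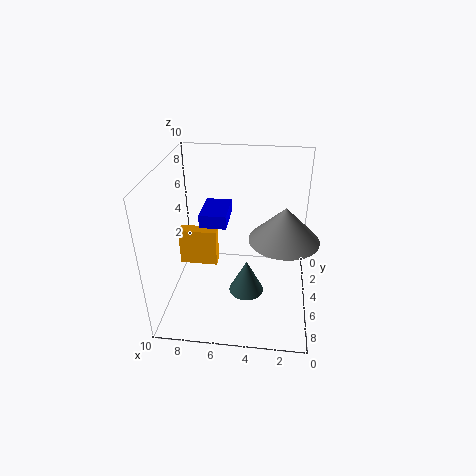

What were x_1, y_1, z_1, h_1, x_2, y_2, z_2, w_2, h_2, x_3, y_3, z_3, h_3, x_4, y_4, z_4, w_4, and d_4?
x_1 = 2, y_1 = 8, z_1 = 7, h_1 = 2, x_2 = 6, y_2 = 1, z_2 = 5, w_2 = 2, h_2 = 1, x_3 = 4, y_3 = 9, z_3 = 4, h_3 = 2, x_4 = 7, y_4 = 2, z_4 = 1, w_4 = 3, d_4 = 1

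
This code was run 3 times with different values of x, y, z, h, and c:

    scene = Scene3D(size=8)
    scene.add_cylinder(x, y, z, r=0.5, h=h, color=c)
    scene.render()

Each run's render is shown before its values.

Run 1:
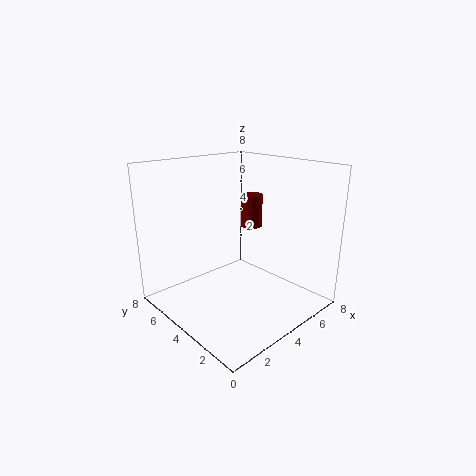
x = 3
y = 2
z = 5.5
h = 1.5
c = 'maroon'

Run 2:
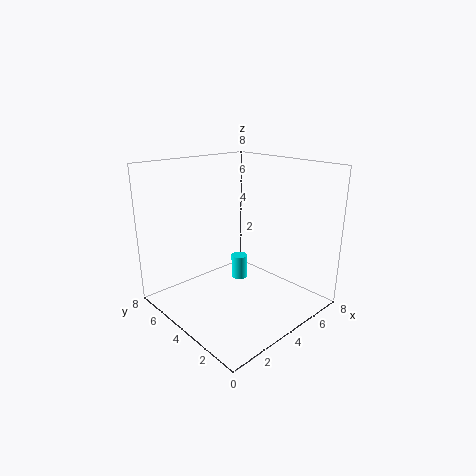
x = 5.5
y = 5.5
z = 0.5
h = 1.5
c = 'cyan'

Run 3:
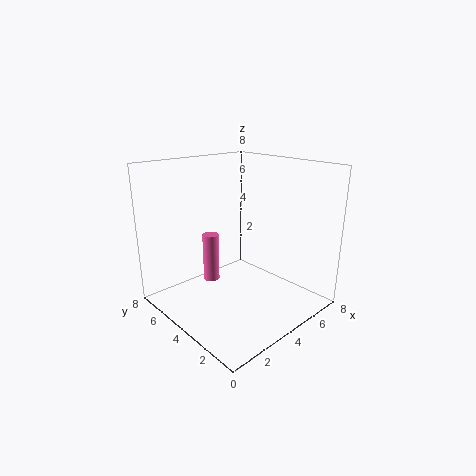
x = 4
y = 6.5
z = 0.5
h = 3
c = 'hotpink'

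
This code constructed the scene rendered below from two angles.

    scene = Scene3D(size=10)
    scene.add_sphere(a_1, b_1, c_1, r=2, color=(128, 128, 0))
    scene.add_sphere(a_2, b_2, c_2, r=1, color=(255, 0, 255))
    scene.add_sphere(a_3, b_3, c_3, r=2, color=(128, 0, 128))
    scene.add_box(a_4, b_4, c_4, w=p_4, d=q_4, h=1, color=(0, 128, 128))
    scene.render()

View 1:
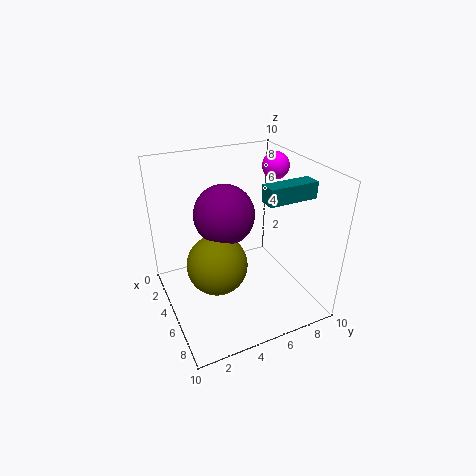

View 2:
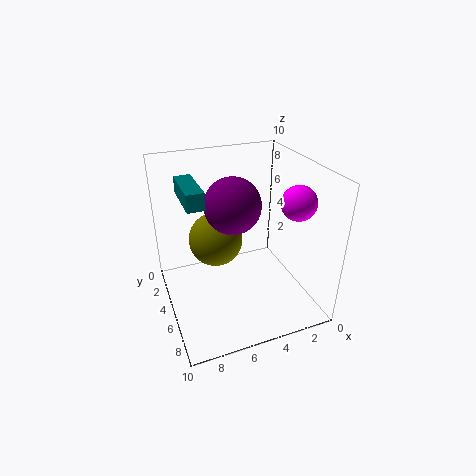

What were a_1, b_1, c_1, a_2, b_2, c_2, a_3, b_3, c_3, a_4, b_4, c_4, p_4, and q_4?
a_1 = 6, b_1 = 3, c_1 = 4, a_2 = 3, b_2 = 9, c_2 = 9, a_3 = 5, b_3 = 4, c_3 = 7, a_4 = 8, b_4 = 5, c_4 = 9, p_4 = 1, q_4 = 3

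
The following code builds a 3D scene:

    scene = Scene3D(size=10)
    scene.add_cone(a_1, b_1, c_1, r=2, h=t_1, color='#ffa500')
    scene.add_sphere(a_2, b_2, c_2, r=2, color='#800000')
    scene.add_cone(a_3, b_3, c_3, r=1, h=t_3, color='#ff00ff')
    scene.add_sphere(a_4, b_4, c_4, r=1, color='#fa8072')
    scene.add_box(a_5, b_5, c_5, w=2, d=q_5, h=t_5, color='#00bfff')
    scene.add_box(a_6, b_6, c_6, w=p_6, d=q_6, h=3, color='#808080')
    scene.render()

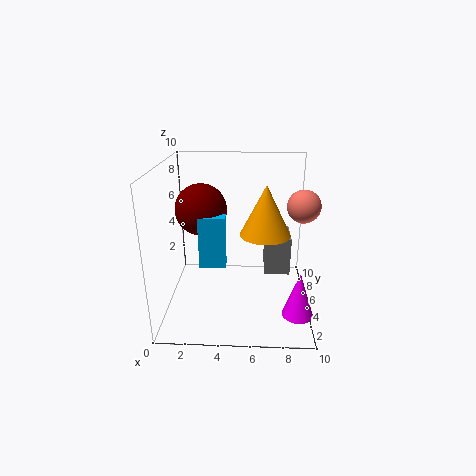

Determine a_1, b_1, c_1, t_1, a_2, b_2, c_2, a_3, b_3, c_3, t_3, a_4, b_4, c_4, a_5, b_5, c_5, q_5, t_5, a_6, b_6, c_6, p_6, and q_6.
a_1 = 7
b_1 = 8
c_1 = 4
t_1 = 4
a_2 = 2
b_2 = 8
c_2 = 6
a_3 = 9
b_3 = 2
c_3 = 1
t_3 = 3
a_4 = 9
b_4 = 3
c_4 = 8
a_5 = 2
b_5 = 6
c_5 = 2
q_5 = 1
t_5 = 4
a_6 = 7
b_6 = 7
c_6 = 1
p_6 = 2
q_6 = 3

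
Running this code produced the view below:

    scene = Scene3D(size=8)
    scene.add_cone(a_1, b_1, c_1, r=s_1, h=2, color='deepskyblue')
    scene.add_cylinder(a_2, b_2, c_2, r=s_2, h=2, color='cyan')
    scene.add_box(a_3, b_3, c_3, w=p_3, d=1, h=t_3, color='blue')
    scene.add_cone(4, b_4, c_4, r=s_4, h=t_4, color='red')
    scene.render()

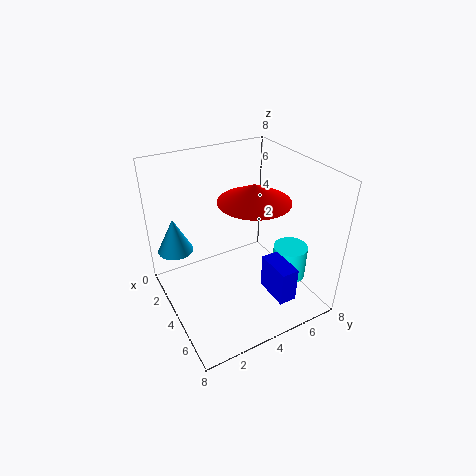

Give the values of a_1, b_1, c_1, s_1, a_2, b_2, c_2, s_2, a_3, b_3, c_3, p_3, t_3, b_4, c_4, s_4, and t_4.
a_1 = 2, b_1 = 1, c_1 = 3, s_1 = 1, a_2 = 5, b_2 = 7, c_2 = 1, s_2 = 1, a_3 = 5, b_3 = 5, c_3 = 1, p_3 = 2, t_3 = 2, b_4 = 5, c_4 = 6, s_4 = 2, t_4 = 1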